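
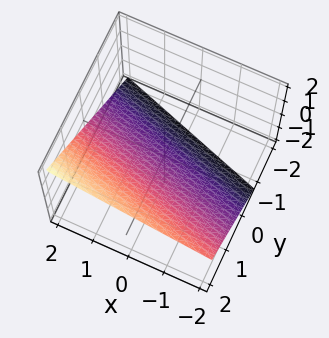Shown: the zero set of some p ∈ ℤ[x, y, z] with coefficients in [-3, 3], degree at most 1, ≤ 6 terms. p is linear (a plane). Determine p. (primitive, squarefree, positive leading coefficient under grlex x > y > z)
x + 3*y - 3*z - 2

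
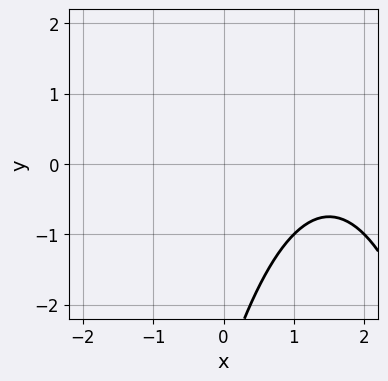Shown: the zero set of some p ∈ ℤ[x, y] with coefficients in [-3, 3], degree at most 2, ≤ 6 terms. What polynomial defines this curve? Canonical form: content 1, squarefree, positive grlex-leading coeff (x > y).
x^2 - 3*x + y + 3

(a) deg p = 2.
(b) Reading off the gridlines: it misses every integer gridline on the x-axis; it misses every integer gridline on the y-axis.
(c) Matching integer coefficients to the picture gives p.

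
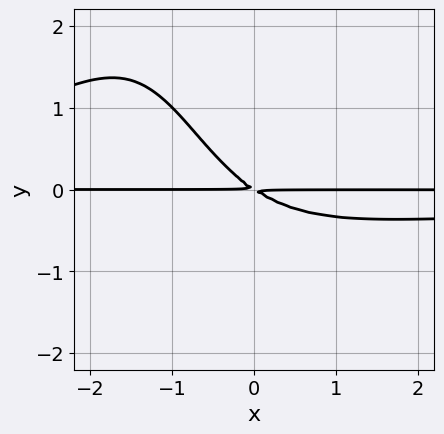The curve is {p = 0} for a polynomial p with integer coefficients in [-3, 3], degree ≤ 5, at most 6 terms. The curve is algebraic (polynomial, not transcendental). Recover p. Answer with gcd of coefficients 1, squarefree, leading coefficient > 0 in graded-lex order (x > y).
x^2*y^2 + 2*x*y^2 + 2*x*y + 3*y^2

1. deg p = 4. No degree-3 curve has this shape.
2. Observable constraints: the visible x-axis segment lies entirely on the curve.
3. Fitting integer coefficients to these (and the overall shape) gives p.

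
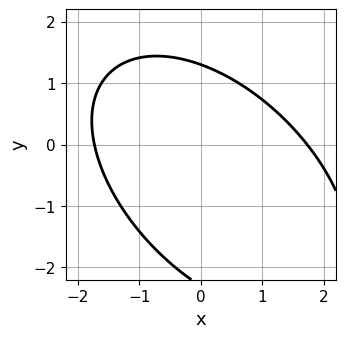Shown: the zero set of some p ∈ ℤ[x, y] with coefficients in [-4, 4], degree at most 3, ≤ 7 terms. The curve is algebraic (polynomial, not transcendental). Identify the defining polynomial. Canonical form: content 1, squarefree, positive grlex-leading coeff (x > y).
x^2 + x*y + y^2 + y - 3

Degree: no degree-1 curve has this shape, so deg p = 2.
Solving for integer coefficients yields p as stated.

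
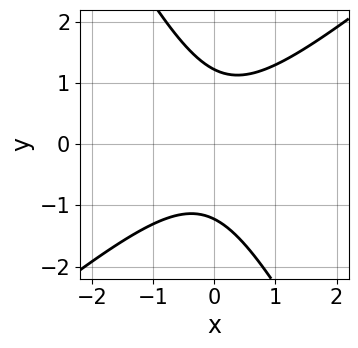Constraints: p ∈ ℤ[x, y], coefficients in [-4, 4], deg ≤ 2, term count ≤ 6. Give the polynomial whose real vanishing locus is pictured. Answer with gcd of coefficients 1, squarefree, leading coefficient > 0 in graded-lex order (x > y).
3*x^2 - 2*x*y - 2*y^2 + 3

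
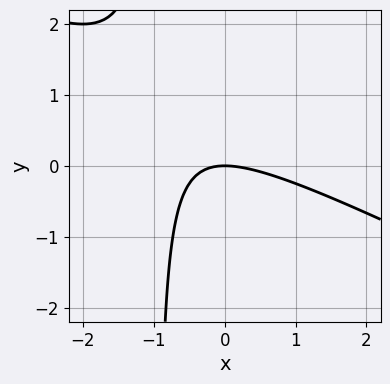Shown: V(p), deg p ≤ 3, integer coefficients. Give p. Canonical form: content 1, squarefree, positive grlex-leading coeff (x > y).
(a) The degree is 2 — a generic line meets the curve in up to 2 points.
(b) Reading off the gridlines: it meets the y-axis at y = 0 (among the integer gridlines); it crosses the x-axis at the gridline x = 0.
(c) Together with the visible shape, these determine p as stated.

x^2 + 2*x*y + 2*y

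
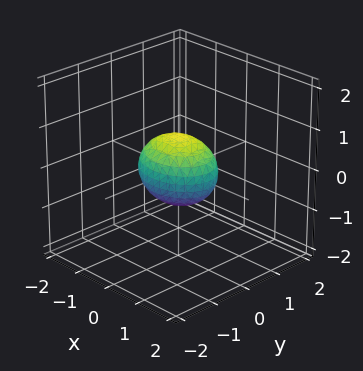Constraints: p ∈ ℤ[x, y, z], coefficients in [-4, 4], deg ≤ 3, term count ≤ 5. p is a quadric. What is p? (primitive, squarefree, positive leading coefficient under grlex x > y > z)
2*x^2 + 3*y^2 + 3*z^2 - 2

First, deg p = 2.
Then, symmetries: the y ↦ −y reflection is a symmetry, so y appears only in even powers; mirror symmetry z ↦ −z ⇒ only even powers of z; mirror symmetry x ↦ −x ⇒ only even powers of x.
Then, from the axis intercepts and sections: the x-axis gridline crossings are at x ∈ {-1, 1}.
Finally, these observations pin down the coefficients.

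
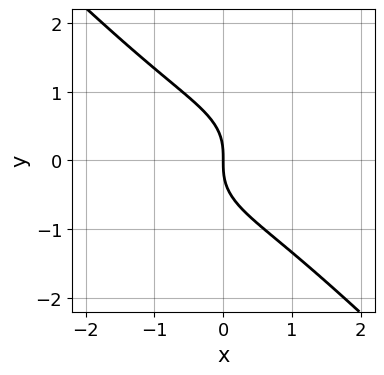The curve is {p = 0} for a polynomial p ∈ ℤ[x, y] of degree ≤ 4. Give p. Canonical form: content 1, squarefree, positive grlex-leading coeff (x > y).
(a) The degree is 3 — a generic line meets the curve in up to 3 points.
(b) Reading off the gridlines: it crosses the y-axis at the gridline y = 0; it meets the x-axis at x = 0 (among the integer gridlines).
(c) Putting this together gives p.

x^3 + x*y^2 + 2*y^3 + 2*x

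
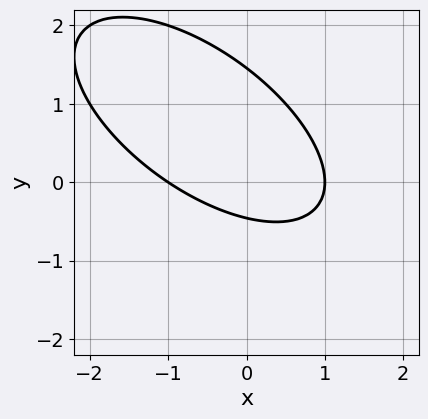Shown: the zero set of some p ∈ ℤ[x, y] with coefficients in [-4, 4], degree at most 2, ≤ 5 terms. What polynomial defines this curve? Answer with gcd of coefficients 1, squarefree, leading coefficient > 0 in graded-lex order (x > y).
2*x^2 + 3*x*y + 3*y^2 - 3*y - 2

1. deg p = 2. A generic line meets the curve in up to 2 points.
2. Against the integer gridlines: among the integer gridlines, it crosses the x-axis at x ∈ {-1, 1}.
3. Solving for integer coefficients yields p as stated.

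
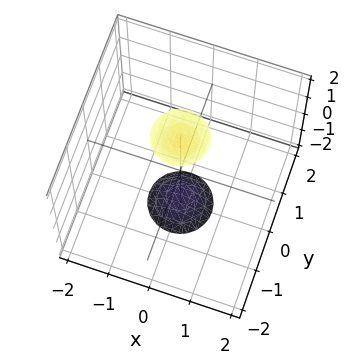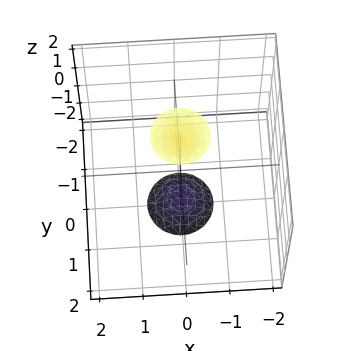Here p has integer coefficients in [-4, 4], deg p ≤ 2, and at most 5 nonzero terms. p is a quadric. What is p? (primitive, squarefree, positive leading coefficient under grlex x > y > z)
3*x^2 + 3*y^2 - z^2 + 3

I count 2 distinct pieces. Treating them together as one polynomial.
Degree: two separate bowl-shaped sheets opening away from each other; a quadric, so deg p = 2.
Symmetries: every cross-section ⟂ z is a circle, so x, y appear only via x² + y²; it's symmetric under z → −z, forcing even powers of z.
Against the integer gridlines: no x-intercept at any integer in the box; a circular section at z = 2 has radius between 0 and 1; it misses every integer gridline on the y-axis.
The integer polynomial consistent with all of this is the stated p.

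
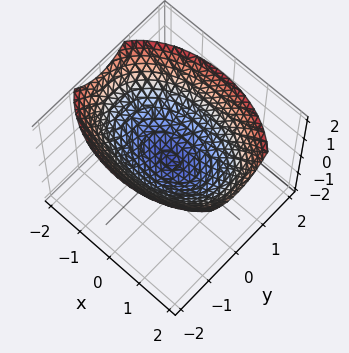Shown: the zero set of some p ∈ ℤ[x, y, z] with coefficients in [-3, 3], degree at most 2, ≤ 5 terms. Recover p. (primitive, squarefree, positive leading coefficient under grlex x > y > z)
First, deg p = 2. A paraboloid; a quadric.
Then, symmetries: it's symmetric under y → −y, forcing even powers of y; it's symmetric under x → −x, forcing even powers of x.
Then, checking where it meets the axes: one z-axis crossing is at z = 0; it crosses the x-axis at the gridline x = 0; one y-axis crossing is at y = 0.
Finally, assembling these constraints gives the stated polynomial.

x^2 + 2*y^2 - 3*z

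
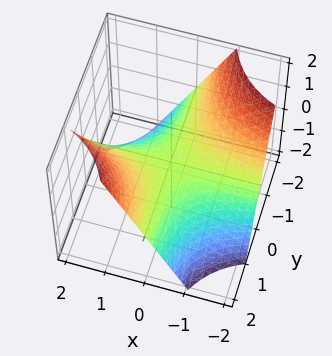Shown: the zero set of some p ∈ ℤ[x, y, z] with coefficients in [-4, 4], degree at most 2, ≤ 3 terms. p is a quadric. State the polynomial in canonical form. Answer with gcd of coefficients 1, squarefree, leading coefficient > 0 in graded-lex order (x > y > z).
The degree is 2 — a saddle surface; a quadric.
Checking where it meets the axes: the visible x-axis segment lies entirely on the surface; every point of the y-axis in the box is on the surface.
Assembling these constraints gives the stated polynomial.

x*y - z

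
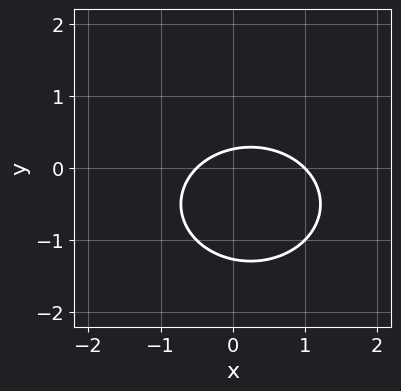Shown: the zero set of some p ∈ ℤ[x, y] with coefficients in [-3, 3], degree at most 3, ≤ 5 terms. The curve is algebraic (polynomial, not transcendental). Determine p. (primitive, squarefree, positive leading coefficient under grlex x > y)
2*x^2 + 3*y^2 - x + 3*y - 1

1. Degree: the shape is more complex than any degree-1 curve, so deg p = 2.
2. Against the integer gridlines: it meets the x-axis at x = 1 (among the integer gridlines).
3. Putting this together gives p.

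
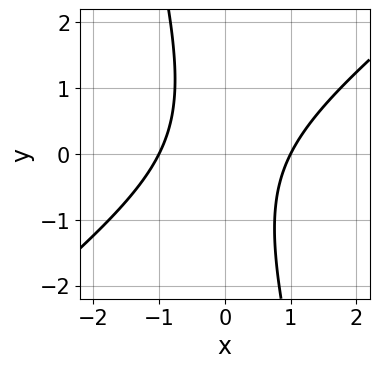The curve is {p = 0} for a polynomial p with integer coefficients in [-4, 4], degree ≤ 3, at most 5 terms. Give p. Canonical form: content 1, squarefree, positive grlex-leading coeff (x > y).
(a) The degree is 2 — the shape is more complex than any degree-1 curve.
(b) From the visible intercepts: the x-axis gridline crossings are at x ∈ {-1, 1}; no y-intercept at any integer in the box.
(c) Putting this together gives p.

3*x^2 - 3*x*y - y^2 - 3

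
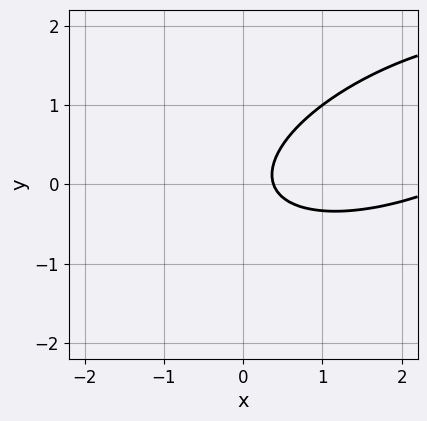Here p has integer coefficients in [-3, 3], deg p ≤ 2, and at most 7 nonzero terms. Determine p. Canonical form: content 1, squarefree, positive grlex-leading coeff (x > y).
Degree: the shape is more complex than any degree-1 curve, so deg p = 2.
From the visible intercepts: no y-intercept at any integer in the box.
Solving for integer coefficients yields p as stated.

x^2 - 2*x*y + 3*y^2 - 3*x + 1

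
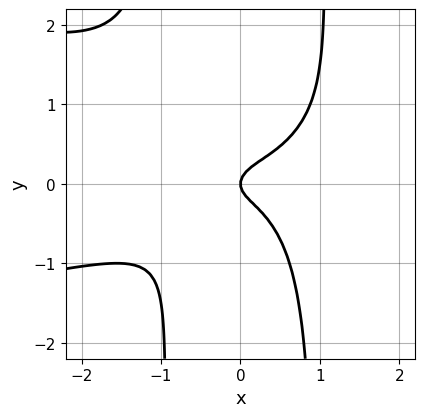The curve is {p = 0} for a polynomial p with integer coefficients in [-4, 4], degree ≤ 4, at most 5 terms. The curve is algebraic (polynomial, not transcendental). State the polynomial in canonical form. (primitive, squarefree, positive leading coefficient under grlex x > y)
First, the degree is 4 — no degree-3 curve has this shape.
Next, from the axis intercepts and sections: it crosses the x-axis at the gridline x = 0; it meets the y-axis at y = 0 (among the integer gridlines).
Finally, together with the visible shape, these determine p as stated.

3*x^2*y^2 + 2*x^3 - 2*x^2*y - 3*y^2 + x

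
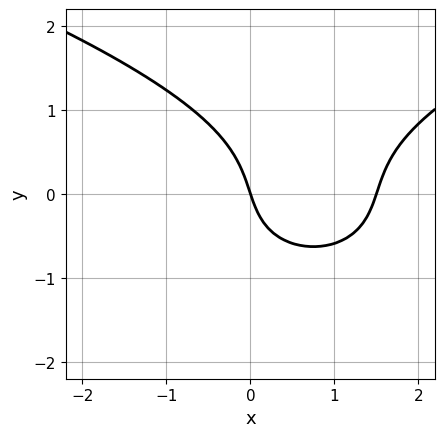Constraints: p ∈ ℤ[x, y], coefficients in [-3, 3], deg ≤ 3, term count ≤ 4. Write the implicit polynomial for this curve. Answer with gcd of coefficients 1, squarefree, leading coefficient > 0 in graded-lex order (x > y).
2*y^3 - 2*x^2 + 3*x + y

(a) The degree is 3 — no degree-2 curve has this shape.
(b) From the visible intercepts: it crosses the y-axis at the gridline y = 0; one x-axis crossing is at x = 0.
(c) The integer polynomial consistent with all of this is the stated p.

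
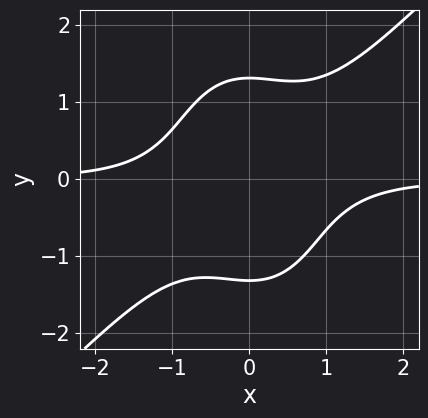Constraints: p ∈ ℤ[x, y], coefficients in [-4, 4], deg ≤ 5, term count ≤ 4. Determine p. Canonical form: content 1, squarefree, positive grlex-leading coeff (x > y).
(a) The degree is 4 — no degree-3 curve has this shape.
(b) Against the integer gridlines: the curve avoids every integer x-axis point in the box.
(c) Putting this together gives p.

3*x^3*y - 2*x^2*y^2 - y^4 + 3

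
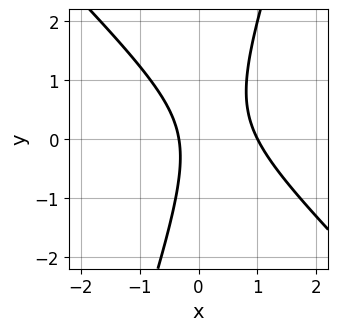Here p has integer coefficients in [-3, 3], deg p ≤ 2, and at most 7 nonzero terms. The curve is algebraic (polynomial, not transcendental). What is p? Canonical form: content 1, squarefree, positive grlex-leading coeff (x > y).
3*x^2 + 2*x*y - y^2 - 2*x - 1

deg p = 2.
Checking where it meets the axes: no y-intercept at any integer in the box; it meets the x-axis at x = 1 (among the integer gridlines).
Solving for integer coefficients yields p as stated.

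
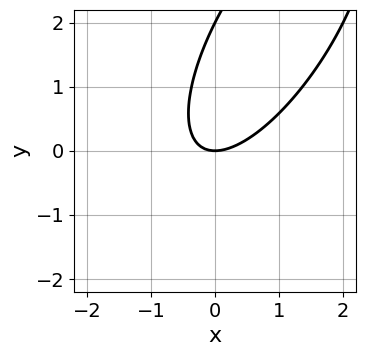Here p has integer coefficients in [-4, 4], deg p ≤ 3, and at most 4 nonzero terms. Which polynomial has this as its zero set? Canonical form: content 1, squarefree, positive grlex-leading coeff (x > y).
1. deg p = 2.
2. From the visible intercepts: one x-axis crossing is at x = 0; among the integer gridlines, it crosses the y-axis at y ∈ {0, 2}.
3. Together with the visible shape, these determine p as stated.

2*x^2 - 2*x*y + y^2 - 2*y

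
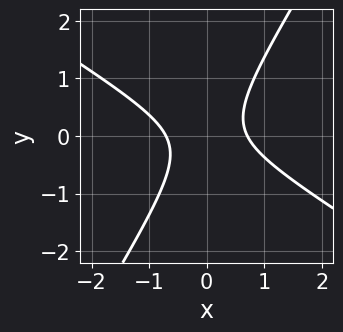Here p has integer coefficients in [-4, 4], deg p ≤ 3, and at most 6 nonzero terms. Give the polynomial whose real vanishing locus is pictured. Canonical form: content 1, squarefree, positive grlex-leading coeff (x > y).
The degree is 2 — no degree-1 curve has this shape.
Observable constraints: the curve avoids every integer y-axis point in the box.
The integer polynomial consistent with all of this is the stated p.

2*x^2 + 2*x*y - 2*y^2 - 1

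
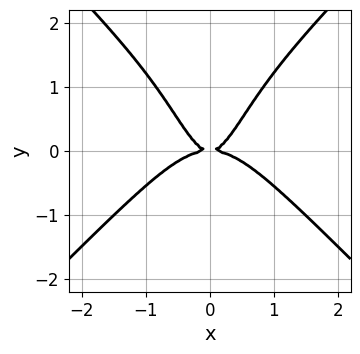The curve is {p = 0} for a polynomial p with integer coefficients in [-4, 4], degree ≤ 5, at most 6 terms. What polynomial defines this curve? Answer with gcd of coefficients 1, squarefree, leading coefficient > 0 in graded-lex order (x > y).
2*x^4 - 2*x^2*y^2 + 2*x^2*y - y^2

First, the degree is 4 — a generic line meets the curve in up to 4 points.
Next, symmetries: it's symmetric under x → −x, forcing even powers of x.
Then, checking where it meets the axes: it meets the x-axis at x = 0 (among the integer gridlines); one y-axis crossing is at y = 0.
Finally, matching integer coefficients to the picture gives p.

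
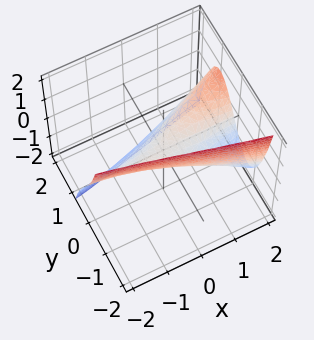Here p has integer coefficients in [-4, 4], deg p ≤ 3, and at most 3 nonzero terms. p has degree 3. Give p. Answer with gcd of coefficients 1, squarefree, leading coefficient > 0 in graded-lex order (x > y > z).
y^3 - x*y + z

First, deg p = 3.
Next, reading off the gridlines: it crosses the z-axis at the gridline z = 0; every point of the x-axis in the box is on the surface.
Finally, putting this together gives p.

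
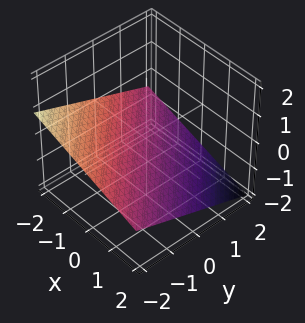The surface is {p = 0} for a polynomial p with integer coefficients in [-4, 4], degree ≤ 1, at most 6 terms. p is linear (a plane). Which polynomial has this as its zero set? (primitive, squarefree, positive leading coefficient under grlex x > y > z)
1. Degree: every cross-section is a straight line — this is a plane, so deg p = 1.
2. Reading off the gridlines: one y-axis crossing is at y = -2; it meets the x-axis at x = -2 (among the integer gridlines).
3. Solving for integer coefficients yields p as stated.

x + y + 3*z + 2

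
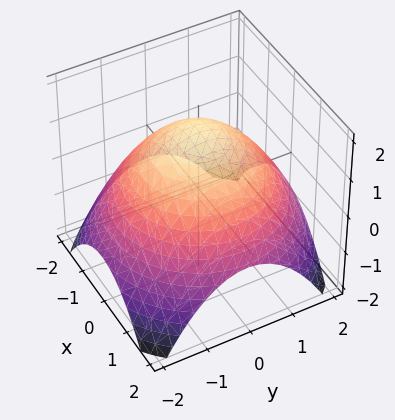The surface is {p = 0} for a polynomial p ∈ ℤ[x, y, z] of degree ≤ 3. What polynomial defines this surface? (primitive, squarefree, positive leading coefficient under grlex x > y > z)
(a) The degree is 2 — the shape is more complex than any degree-1 surface.
(b) Symmetries: rotational symmetry about the z-axis ⇒ p depends on x, y only through x² + y².
(c) Checking where it meets the axes: a circular section at z = 1 has radius exactly 1.
(d) The integer polynomial consistent with all of this is the stated p.

x^2 + y^2 + 2*z - 3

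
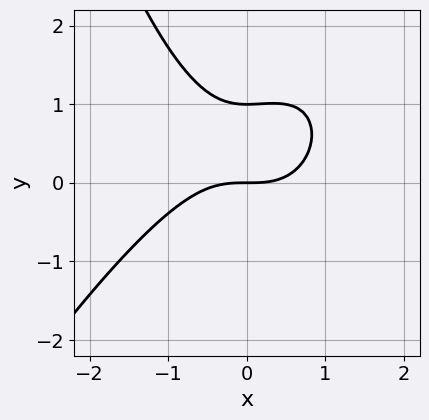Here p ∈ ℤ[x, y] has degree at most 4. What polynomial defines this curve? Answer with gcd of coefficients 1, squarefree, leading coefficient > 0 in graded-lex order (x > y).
2*x^3 - x^2*y + 3*y^2 - 3*y

First, deg p = 3. A generic line meets the curve in up to 3 points.
Next, against the integer gridlines: one x-axis crossing is at x = 0; the y-axis gridline crossings are at y ∈ {0, 1}.
Finally, the integer polynomial consistent with all of this is the stated p.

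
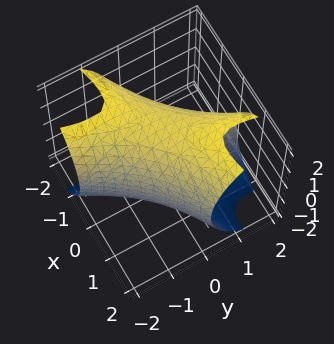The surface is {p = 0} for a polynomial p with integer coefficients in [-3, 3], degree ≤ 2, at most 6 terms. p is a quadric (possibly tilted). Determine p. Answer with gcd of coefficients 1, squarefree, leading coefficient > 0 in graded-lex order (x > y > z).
deg p = 2. The shape is more complex than any degree-1 surface.
Putting this together gives p.

x^2 - 3*x*y + y^2 + z^2 - 3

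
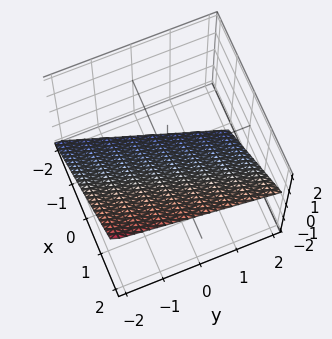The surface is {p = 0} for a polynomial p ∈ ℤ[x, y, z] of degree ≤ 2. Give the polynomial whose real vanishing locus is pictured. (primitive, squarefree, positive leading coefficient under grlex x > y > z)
3*x - y - 3*z - 2

(a) The degree is 1 — every cross-section is a straight line — this is a plane.
(b) Observable constraints: one y-axis crossing is at y = -2.
(c) Together with the visible shape, these determine p as stated.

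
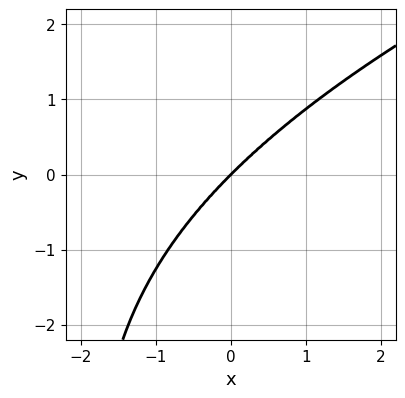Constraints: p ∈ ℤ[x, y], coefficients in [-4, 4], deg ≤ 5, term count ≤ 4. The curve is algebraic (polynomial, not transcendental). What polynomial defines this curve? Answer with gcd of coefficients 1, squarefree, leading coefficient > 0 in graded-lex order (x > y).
First, deg p = 4. A generic line meets the curve in up to 4 points.
Next, reading off the gridlines: it meets the y-axis at y = 0 (among the integer gridlines); it crosses the x-axis at the gridline x = 0.
Finally, solving for integer coefficients yields p as stated.

x*y^3 - 2*x^3 + 2*y^3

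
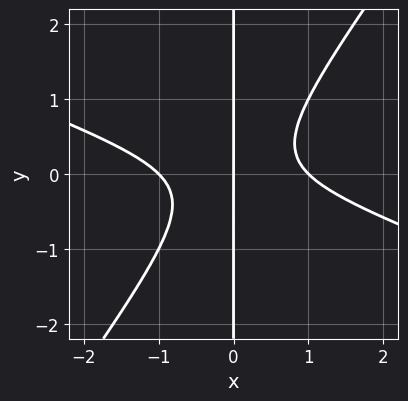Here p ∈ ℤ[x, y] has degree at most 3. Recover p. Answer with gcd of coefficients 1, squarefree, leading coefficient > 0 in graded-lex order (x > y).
First, the degree is 3 — a generic line meets the curve in up to 3 points.
Then, observable constraints: every point of the y-axis in the box is on the curve; among the integer gridlines, it crosses the x-axis at x ∈ {-1, 0, 1}.
Finally, matching integer coefficients to the picture gives p.

x^3 + 2*x^2*y - 2*x*y^2 - x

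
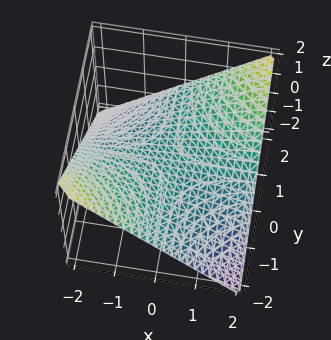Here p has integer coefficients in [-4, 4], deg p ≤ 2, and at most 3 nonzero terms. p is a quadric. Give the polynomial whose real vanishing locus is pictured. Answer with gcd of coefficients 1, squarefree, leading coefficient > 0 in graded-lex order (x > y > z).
x*y - 2*z

Degree: a saddle surface; a quadric, so deg p = 2.
Observable constraints: it crosses the z-axis at the gridline z = 0; the visible y-axis segment lies entirely on the surface.
Assembling these constraints gives the stated polynomial. Check: (-1, 0, 0) on the x-axis lies on the surface, and p(-1, 0, 0) = 0. ✓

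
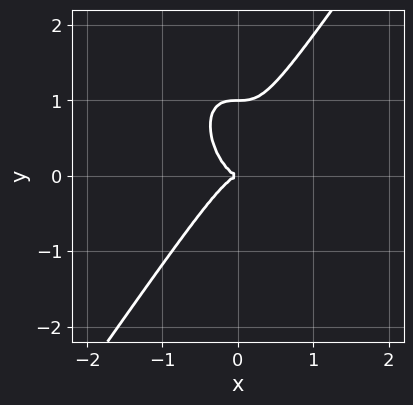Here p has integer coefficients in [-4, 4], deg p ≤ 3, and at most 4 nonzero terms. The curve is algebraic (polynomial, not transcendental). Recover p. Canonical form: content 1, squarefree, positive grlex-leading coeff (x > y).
3*x^3 - y^3 + y^2

First, deg p = 3.
Then, against the integer gridlines: among the integer gridlines, it crosses the y-axis at y ∈ {0, 1}; one x-axis crossing is at x = 0.
Finally, the integer polynomial consistent with all of this is the stated p.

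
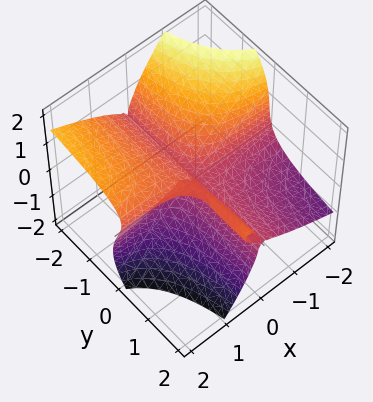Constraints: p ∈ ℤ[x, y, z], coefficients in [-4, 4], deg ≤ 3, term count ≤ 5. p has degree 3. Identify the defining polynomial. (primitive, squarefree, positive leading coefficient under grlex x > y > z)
3*x^2*y - 3*x*y*z + 2*x*z^2 + 3*z^3 - 2*x*z

First, the degree is 3 — the shape is more complex than any degree-2 surface.
Then, from the axis intercepts and sections: every point of the x-axis in the box is on the surface; every point of the y-axis in the box is on the surface; it meets the z-axis at z = 0 (among the integer gridlines).
Finally, matching integer coefficients to the picture gives p.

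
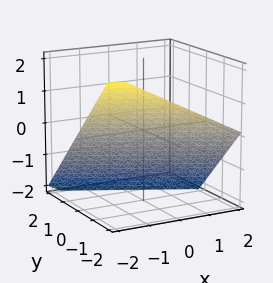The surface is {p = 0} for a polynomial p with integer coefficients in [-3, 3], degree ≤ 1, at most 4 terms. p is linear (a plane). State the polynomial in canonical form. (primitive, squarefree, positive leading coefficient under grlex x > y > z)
(a) Degree: every cross-section is a straight line — this is a plane, so deg p = 1.
(b) Against the integer gridlines: it meets the x-axis at x = -2 (among the integer gridlines); it crosses the z-axis at the gridline z = -1.
(c) The integer polynomial consistent with all of this is the stated p. Check: (0, -1, 0) on the y-axis lies on the surface, and p(0, -1, 0) = 0. ✓

x + 2*y + 2*z + 2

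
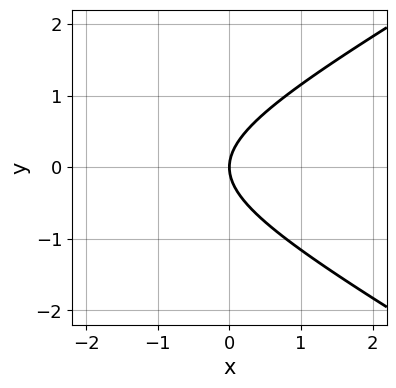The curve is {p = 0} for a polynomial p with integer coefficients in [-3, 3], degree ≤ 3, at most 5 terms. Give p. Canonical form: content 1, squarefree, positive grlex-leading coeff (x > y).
x^2 - 3*y^2 + 3*x

(a) Degree: no degree-1 curve has this shape, so deg p = 2.
(b) Symmetries: the y ↦ −y reflection is a symmetry, so y appears only in even powers.
(c) Observable constraints: it crosses the y-axis at the gridline y = 0; it crosses the x-axis at the gridline x = 0.
(d) Fitting integer coefficients to these (and the overall shape) gives p.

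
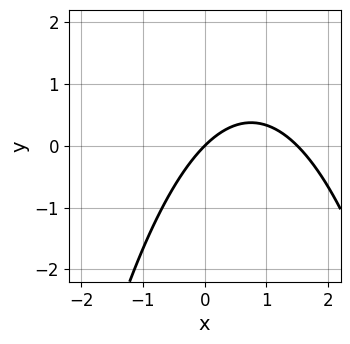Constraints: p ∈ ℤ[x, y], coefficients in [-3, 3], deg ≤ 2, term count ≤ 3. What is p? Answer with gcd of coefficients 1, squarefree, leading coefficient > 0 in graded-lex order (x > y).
2*x^2 - 3*x + 3*y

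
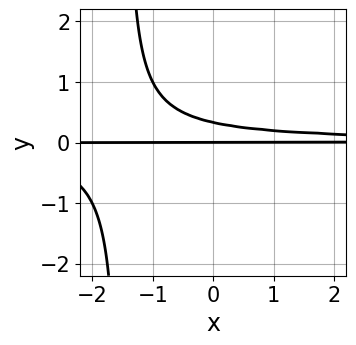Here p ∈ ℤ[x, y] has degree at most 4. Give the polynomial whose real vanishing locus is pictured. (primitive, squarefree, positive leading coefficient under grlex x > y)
1. Degree: the shape is more complex than any degree-2 curve, so deg p = 3.
2. Checking where it meets the axes: the visible x-axis segment lies entirely on the curve; it crosses the y-axis at the gridline y = 0.
3. Putting this together gives p.

2*x*y^2 + 3*y^2 - y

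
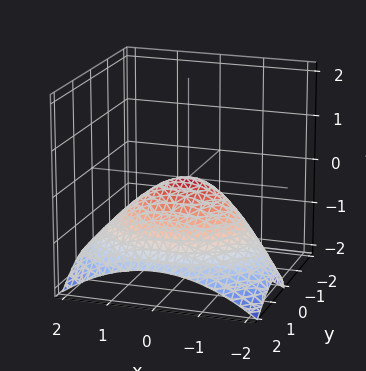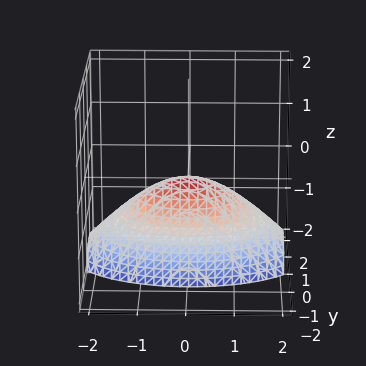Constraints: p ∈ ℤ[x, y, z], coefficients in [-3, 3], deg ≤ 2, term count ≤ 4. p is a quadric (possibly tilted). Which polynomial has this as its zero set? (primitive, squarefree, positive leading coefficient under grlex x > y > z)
(a) The degree is 2 — the shape is more complex than any degree-1 surface.
(b) Against the integer gridlines: one x-axis crossing is at x = 0; one z-axis crossing is at z = 0; one y-axis crossing is at y = 0.
(c) Matching integer coefficients to the picture gives p.

x^2 + 2*y^2 + 2*y*z + 2*z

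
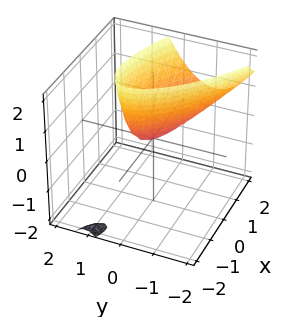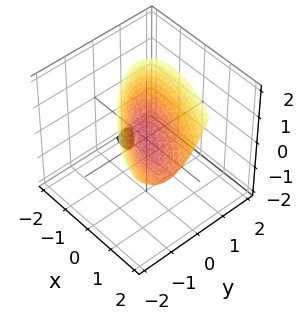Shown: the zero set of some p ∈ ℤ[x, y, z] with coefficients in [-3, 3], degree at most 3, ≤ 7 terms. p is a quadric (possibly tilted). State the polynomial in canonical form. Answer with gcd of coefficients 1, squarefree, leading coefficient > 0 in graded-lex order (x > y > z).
First, the picture has 2 separate pieces. They look like related sheets of one shape, so recover p as a whole.
Next, deg p = 2. The shape is more complex than any degree-1 surface.
Next, checking where it meets the axes: it crosses the x-axis at the gridline x = 0; one z-axis crossing is at z = 0.
Finally, assembling these constraints gives the stated polynomial.

x^2 + 2*x*y - x*z + 2*y^2 - z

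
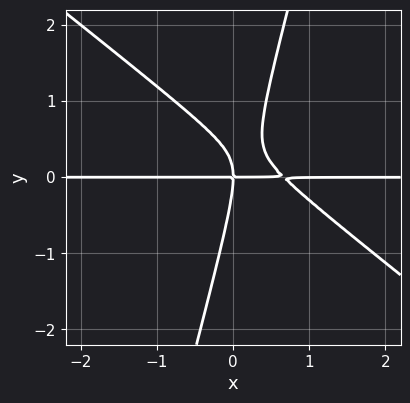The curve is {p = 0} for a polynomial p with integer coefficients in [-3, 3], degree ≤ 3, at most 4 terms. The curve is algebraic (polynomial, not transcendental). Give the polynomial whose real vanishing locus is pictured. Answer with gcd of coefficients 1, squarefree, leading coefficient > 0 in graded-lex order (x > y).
(a) Degree: a generic line meets the curve in up to 3 points, so deg p = 3.
(b) From the visible intercepts: every point of the x-axis in the box is on the curve; it meets the y-axis at y = 0 (among the integer gridlines).
(c) Fitting integer coefficients to these (and the overall shape) gives p.

3*x^2*y + 3*x*y^2 - y^3 - 2*x*y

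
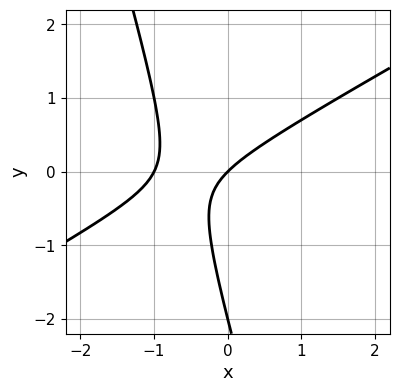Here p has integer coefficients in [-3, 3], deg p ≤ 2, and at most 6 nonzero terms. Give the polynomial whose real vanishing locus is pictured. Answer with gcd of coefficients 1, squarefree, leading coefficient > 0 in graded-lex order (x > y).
deg p = 2. No degree-1 curve has this shape.
Checking where it meets the axes: among the integer gridlines, it crosses the y-axis at y ∈ {-2, 0}; among the integer gridlines, it crosses the x-axis at x ∈ {-1, 0}.
The integer polynomial consistent with all of this is the stated p.

2*x^2 - 3*x*y - y^2 + 2*x - 2*y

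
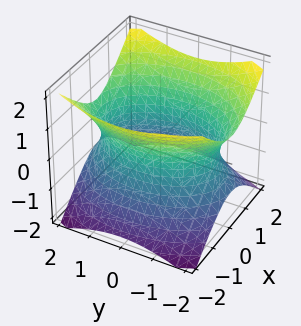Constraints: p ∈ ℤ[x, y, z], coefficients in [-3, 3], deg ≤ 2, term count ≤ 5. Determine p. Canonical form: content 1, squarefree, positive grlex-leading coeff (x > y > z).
2*x^2 + y^2 - 2*z^2 - 3

First, the degree is 2 — one connected sheet with a waist; a quadric.
Then, symmetries: mirror symmetry y ↦ −y ⇒ only even powers of y; it's symmetric under x → −x, forcing even powers of x; mirror symmetry z ↦ −z ⇒ only even powers of z.
Next, reading off the gridlines: it misses every integer gridline on the z-axis.
Finally, together with the visible shape, these determine p as stated.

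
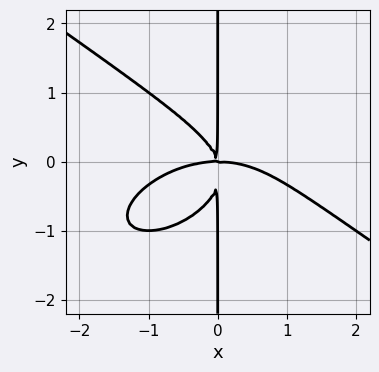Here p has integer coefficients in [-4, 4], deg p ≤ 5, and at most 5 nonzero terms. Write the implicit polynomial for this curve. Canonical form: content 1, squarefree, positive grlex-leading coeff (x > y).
1. The degree is 4 — a generic line meets the curve in up to 4 points.
2. Observable constraints: the visible y-axis segment lies entirely on the curve.
3. These observations pin down the coefficients.

x^4 + 3*x*y^3 + 3*x^2*y + x*y^2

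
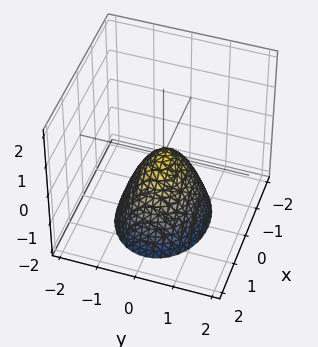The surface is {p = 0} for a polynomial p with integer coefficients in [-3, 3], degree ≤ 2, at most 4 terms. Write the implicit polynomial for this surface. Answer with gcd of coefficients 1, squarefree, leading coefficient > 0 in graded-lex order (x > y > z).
1. The degree is 2 — a paraboloid; a quadric.
2. Symmetries: it's symmetric under y → −y, forcing even powers of y; the x ↦ −x reflection is a symmetry, so x appears only in even powers.
3. Checking where it meets the axes: it crosses the x-axis at the gridline x = 0; one y-axis crossing is at y = 0; it crosses the z-axis at the gridline z = 0.
4. Assembling these constraints gives the stated polynomial.

2*x^2 + 3*y^2 + 2*z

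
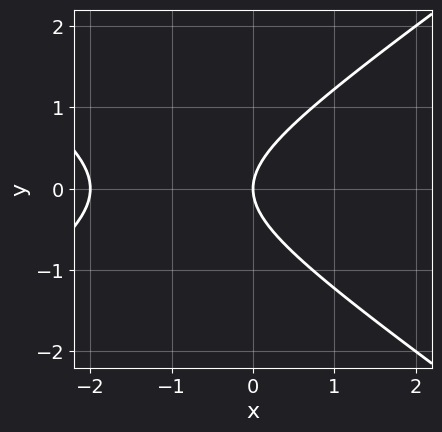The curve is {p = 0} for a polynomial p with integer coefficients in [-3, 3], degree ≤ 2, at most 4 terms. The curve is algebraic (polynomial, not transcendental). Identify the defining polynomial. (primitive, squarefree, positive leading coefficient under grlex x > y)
1. Degree: a generic line meets the curve in up to 2 points, so deg p = 2.
2. Symmetries: it's symmetric under y → −y, forcing even powers of y.
3. Reading off the gridlines: the x-axis gridline crossings are at x ∈ {-2, 0}; it crosses the y-axis at the gridline y = 0.
4. The integer polynomial consistent with all of this is the stated p.

x^2 - 2*y^2 + 2*x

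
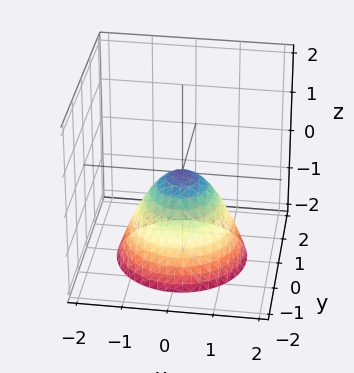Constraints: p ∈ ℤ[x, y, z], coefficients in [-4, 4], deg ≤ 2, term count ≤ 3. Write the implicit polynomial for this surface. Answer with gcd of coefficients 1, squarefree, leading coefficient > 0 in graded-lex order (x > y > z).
1. deg p = 2. A single bowl opening along one axis; a quadric.
2. Symmetry: the z-axis is an axis of rotation, so x and y enter only as x² + y².
3. Against the integer gridlines: one y-axis crossing is at y = 0; one x-axis crossing is at x = 0; a circular section at z = -2 has radius between 1 and 2; it meets the z-axis at z = 0 (among the integer gridlines).
4. Solving for integer coefficients yields p as stated.

x^2 + y^2 + z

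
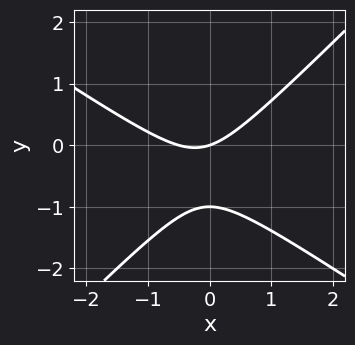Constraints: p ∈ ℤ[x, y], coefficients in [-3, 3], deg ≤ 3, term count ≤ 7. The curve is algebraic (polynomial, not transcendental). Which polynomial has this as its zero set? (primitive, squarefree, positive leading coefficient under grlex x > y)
1. The degree is 2 — no degree-1 curve has this shape.
2. Against the integer gridlines: among the integer gridlines, it crosses the y-axis at y ∈ {-1, 0}; one x-axis crossing is at x = 0.
3. The integer polynomial consistent with all of this is the stated p.

2*x^2 + x*y - 3*y^2 + x - 3*y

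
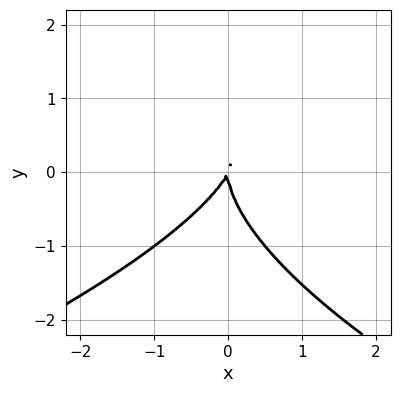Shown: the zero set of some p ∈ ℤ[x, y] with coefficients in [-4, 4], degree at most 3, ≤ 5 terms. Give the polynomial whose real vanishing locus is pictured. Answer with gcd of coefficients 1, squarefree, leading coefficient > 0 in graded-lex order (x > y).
y^3 + 2*x^2 - x*y

1. The degree is 3 — no degree-2 curve has this shape.
2. Checking where it meets the axes: it crosses the x-axis at the gridline x = 0; one y-axis crossing is at y = 0.
3. Putting this together gives p.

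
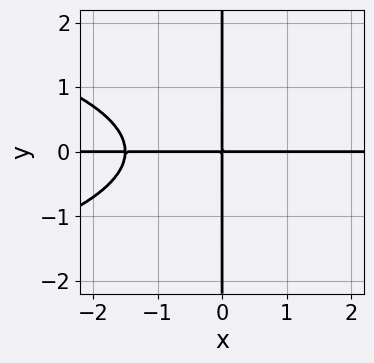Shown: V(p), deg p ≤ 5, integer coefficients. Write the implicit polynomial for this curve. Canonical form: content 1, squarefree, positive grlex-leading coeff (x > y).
1. Degree: the shape is more complex than any degree-3 curve, so deg p = 4.
2. Checking where it meets the axes: the visible x-axis segment lies entirely on the curve; every point of the y-axis in the box is on the curve.
3. Assembling these constraints gives the stated polynomial.

2*x*y^3 + 2*x^2*y + 3*x*y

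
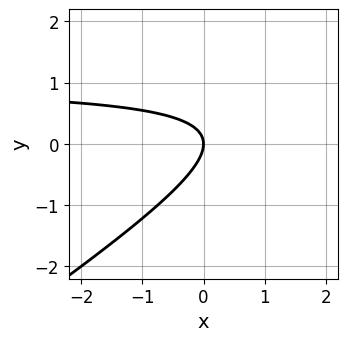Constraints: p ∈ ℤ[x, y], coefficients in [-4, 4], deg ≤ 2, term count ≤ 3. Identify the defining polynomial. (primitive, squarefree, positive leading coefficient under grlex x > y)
2*x*y - 3*y^2 - 2*x

1. Degree: a generic line meets the curve in up to 2 points, so deg p = 2.
2. Against the integer gridlines: it crosses the x-axis at the gridline x = 0; it crosses the y-axis at the gridline y = 0.
3. Fitting integer coefficients to these (and the overall shape) gives p.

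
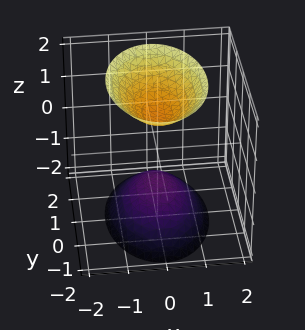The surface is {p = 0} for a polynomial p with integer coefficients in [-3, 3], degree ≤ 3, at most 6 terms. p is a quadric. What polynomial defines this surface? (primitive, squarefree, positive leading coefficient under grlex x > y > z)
First, there are 2 components. They look like related sheets of one shape, so recover p as a whole.
Then, deg p = 2. Two separate bowl-shaped sheets opening away from each other; a quadric.
Then, symmetries: it's symmetric under y → −y, forcing even powers of y; the z ↦ −z reflection is a symmetry, so z appears only in even powers; it's symmetric under x → −x, forcing even powers of x.
Next, reading off the gridlines: among the integer gridlines, it crosses the z-axis at z ∈ {-1, 1}; no y-intercept at any integer in the box; the surface avoids every integer x-axis point in the box.
Finally, matching integer coefficients to the picture gives p.

2*x^2 + y^2 - z^2 + 1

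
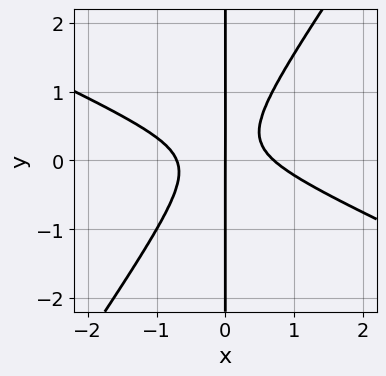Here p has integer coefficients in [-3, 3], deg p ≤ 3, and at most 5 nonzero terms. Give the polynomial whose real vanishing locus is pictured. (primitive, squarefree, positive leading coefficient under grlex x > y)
First, the degree is 3 — the shape is more complex than any degree-2 curve.
Next, from the axis intercepts and sections: it crosses the x-axis at the gridline x = 0; the visible y-axis segment lies entirely on the curve.
Finally, assembling these constraints gives the stated polynomial.

2*x^3 + 3*x^2*y - 3*x*y^2 + x*y - x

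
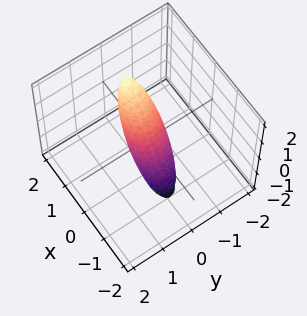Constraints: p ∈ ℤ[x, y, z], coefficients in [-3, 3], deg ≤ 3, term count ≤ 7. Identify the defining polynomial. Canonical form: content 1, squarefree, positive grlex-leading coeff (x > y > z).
3*x^2 - 3*x*z + 3*y^2 + z^2 - 1

First, deg p = 2. No degree-1 surface has this shape.
Next, observable constraints: among the integer gridlines, it crosses the z-axis at z ∈ {-1, 1}.
Finally, assembling these constraints gives the stated polynomial.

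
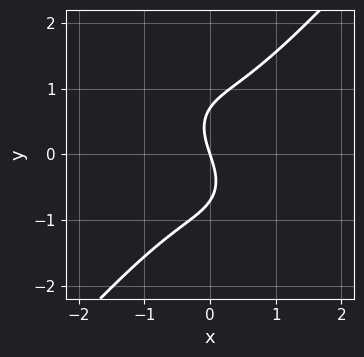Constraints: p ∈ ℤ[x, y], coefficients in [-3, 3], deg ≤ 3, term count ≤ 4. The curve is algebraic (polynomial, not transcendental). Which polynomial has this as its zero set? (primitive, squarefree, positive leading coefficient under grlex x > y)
3*x^3 - 2*y^3 + 3*x + y

1. The degree is 3 — no degree-2 curve has this shape.
2. Observable constraints: one y-axis crossing is at y = 0; it crosses the x-axis at the gridline x = 0.
3. These observations pin down the coefficients.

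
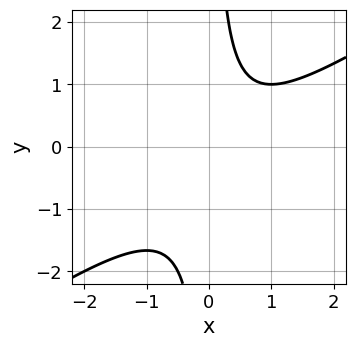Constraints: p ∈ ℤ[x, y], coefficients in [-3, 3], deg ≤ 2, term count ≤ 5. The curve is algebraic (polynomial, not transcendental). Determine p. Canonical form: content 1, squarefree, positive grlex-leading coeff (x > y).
1. The degree is 2 — a generic line meets the curve in up to 2 points.
2. From the axis intercepts and sections: no x-intercept at any integer in the box; the curve avoids every integer y-axis point in the box.
3. Matching integer coefficients to the picture gives p.

2*x^2 - 3*x*y - x + 2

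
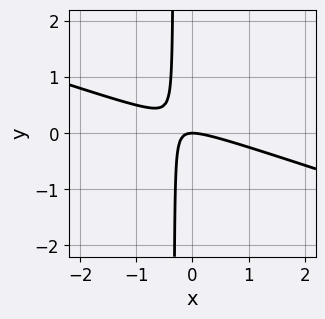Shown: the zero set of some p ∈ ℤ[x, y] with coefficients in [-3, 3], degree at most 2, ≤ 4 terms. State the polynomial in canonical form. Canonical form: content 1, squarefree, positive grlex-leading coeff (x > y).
(a) The degree is 2 — no degree-1 curve has this shape.
(b) Checking where it meets the axes: it meets the y-axis at y = 0 (among the integer gridlines); one x-axis crossing is at x = 0.
(c) Together with the visible shape, these determine p as stated.

x^2 + 3*x*y + y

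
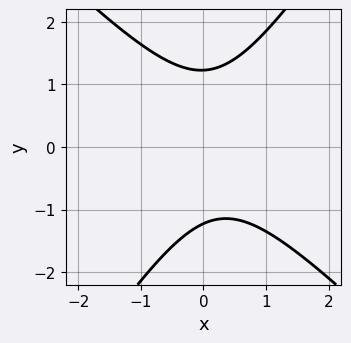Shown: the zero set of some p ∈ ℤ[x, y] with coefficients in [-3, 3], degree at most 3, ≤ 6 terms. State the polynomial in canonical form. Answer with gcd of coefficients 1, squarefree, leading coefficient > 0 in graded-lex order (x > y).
First, the degree is 2 — the shape is more complex than any degree-1 curve.
Then, checking where it meets the axes: it misses every integer gridline on the x-axis.
Finally, fitting integer coefficients to these (and the overall shape) gives p.

3*x^2 + x*y - 2*y^2 - x + 3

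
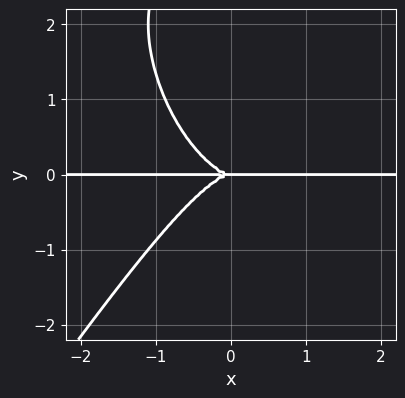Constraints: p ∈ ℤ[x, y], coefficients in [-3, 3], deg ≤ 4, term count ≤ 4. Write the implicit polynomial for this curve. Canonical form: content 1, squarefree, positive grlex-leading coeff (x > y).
3*x^3*y - y^4 + 3*y^3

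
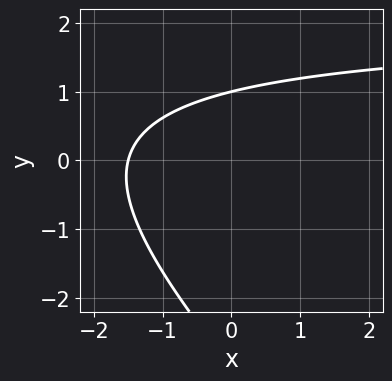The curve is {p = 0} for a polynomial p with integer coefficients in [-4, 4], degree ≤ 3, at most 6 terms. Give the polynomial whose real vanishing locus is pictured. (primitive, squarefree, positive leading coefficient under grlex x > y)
x*y + y^2 - 2*x + 2*y - 3

(a) The degree is 2 — no degree-1 curve has this shape.
(b) Reading off the gridlines: it meets the y-axis at y = 1 (among the integer gridlines).
(c) Together with the visible shape, these determine p as stated.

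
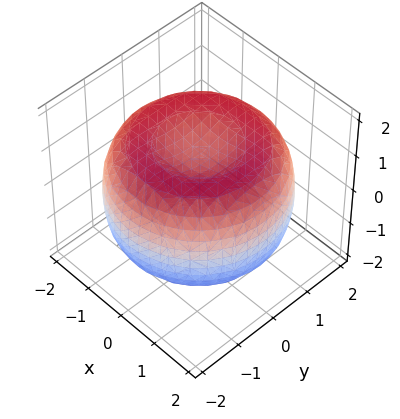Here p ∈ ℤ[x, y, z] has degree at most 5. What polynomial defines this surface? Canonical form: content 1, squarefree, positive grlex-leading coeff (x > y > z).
(a) The degree is 4 — a generic line meets the surface in up to 4 points.
(b) Symmetries: every cross-section ⟂ z is a circle, so x, y appear only via x² + y².
(c) Checking where it meets the axes: among the integer gridlines, it crosses the z-axis at z ∈ {-1, 1}; a circular section at z = 0 has radius between 1 and 2.
(d) Matching integer coefficients to the picture gives p.

x^4 + 2*x^2*y^2 + y^4 - 3*x^2 - 3*y^2 + 3*z^2 - 3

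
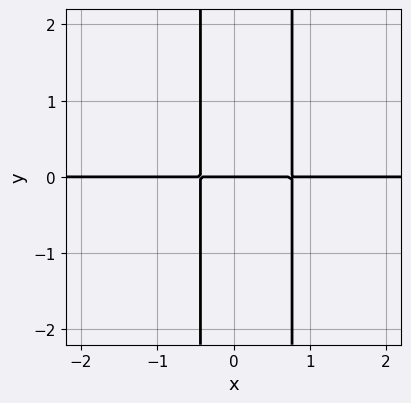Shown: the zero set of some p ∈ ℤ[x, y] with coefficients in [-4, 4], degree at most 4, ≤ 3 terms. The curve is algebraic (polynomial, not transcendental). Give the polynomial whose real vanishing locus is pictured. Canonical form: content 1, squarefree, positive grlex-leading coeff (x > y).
3*x^2*y - x*y - y

(a) The degree is 3 — the shape is more complex than any degree-2 curve.
(b) From the axis intercepts and sections: one y-axis crossing is at y = 0; every point of the x-axis in the box is on the curve.
(c) Together with the visible shape, these determine p as stated.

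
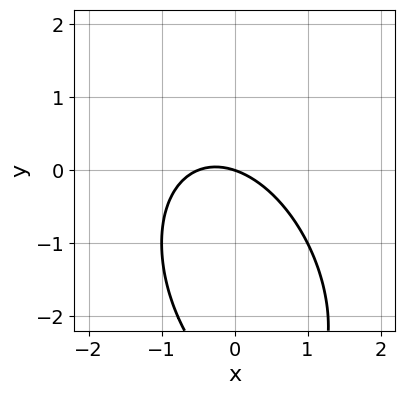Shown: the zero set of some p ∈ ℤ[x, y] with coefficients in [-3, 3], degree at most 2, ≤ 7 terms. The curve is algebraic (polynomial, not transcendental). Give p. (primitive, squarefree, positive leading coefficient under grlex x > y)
2*x^2 + x*y + y^2 + x + 3*y

1. deg p = 2. The shape is more complex than any degree-1 curve.
2. Observable constraints: it crosses the y-axis at the gridline y = 0; one x-axis crossing is at x = 0.
3. Fitting integer coefficients to these (and the overall shape) gives p.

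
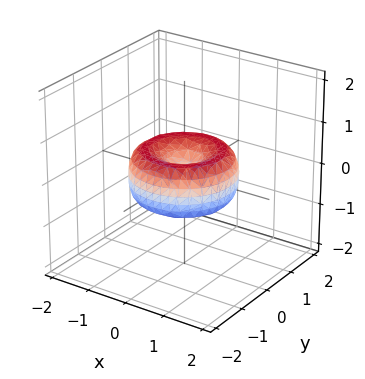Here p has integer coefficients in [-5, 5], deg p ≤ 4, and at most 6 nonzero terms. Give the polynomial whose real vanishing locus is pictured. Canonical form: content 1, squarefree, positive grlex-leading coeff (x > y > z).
2*x^4 + 4*x^2*y^2 + 2*y^4 - 3*x^2 - 3*y^2 + 3*z^2

1. deg p = 4. A generic line meets the surface in up to 4 points.
2. By symmetry, every cross-section ⟂ z is a circle, so x, y appear only via x² + y².
3. Checking where it meets the axes: a circular section at z = 0 has radius between 1 and 2; it crosses the z-axis at the gridline z = 0; it meets the y-axis at y = 0 (among the integer gridlines).
4. Putting this together gives p.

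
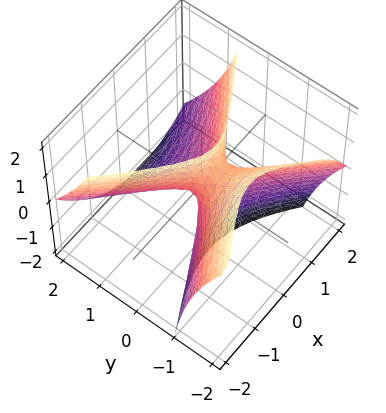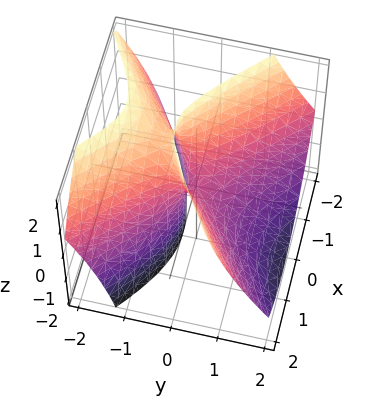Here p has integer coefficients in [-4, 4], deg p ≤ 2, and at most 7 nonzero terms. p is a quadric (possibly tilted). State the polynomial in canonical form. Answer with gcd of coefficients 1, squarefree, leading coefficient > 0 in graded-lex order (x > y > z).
The degree is 2 — no degree-1 surface has this shape.
Observable constraints: it meets the y-axis at y = 0 (among the integer gridlines); it meets the z-axis at z = 0 (among the integer gridlines); it meets the x-axis at x = 0 (among the integer gridlines).
These observations pin down the coefficients.

2*x^2 - x*y - 3*y^2 - 3*y*z - z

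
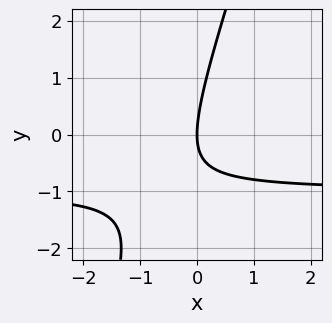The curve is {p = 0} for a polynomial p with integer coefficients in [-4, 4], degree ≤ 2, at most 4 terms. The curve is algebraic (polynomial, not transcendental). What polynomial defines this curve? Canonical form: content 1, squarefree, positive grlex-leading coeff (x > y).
3*x*y - y^2 + 3*x

The degree is 2 — a generic line meets the curve in up to 2 points.
Reading off the gridlines: it meets the x-axis at x = 0 (among the integer gridlines); it crosses the y-axis at the gridline y = 0.
Fitting integer coefficients to these (and the overall shape) gives p.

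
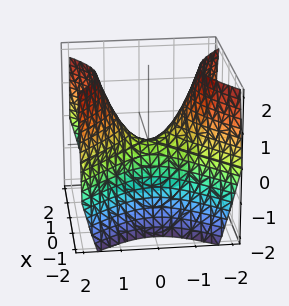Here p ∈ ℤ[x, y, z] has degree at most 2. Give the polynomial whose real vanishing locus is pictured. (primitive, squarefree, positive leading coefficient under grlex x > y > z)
deg p = 2.
Symmetries: mirror symmetry x ↦ −x ⇒ only even powers of x; mirror symmetry y ↦ −y ⇒ only even powers of y.
Observable constraints: it crosses the x-axis at the gridline x = 0; it meets the z-axis at z = 0 (among the integer gridlines); it meets the y-axis at y = 0 (among the integer gridlines).
Matching integer coefficients to the picture gives p.

x^2 - y^2 + z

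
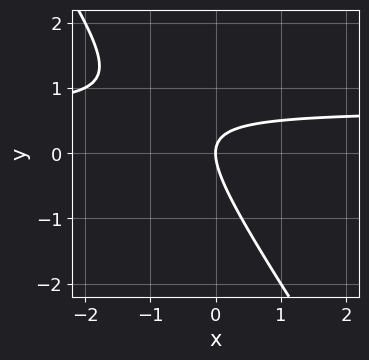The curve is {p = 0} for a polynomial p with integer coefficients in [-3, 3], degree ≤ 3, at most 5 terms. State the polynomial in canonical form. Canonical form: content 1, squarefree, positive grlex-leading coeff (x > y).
3*x*y + 2*y^2 - 2*x

(a) deg p = 2. A generic line meets the curve in up to 2 points.
(b) Reading off the gridlines: it meets the y-axis at y = 0 (among the integer gridlines); it meets the x-axis at x = 0 (among the integer gridlines).
(c) Together with the visible shape, these determine p as stated.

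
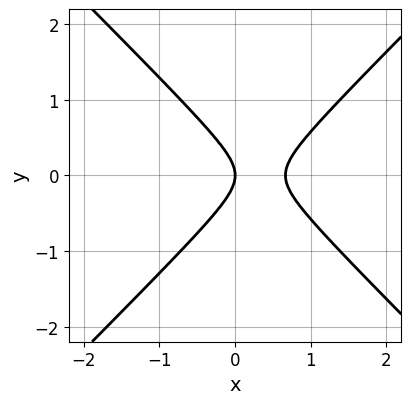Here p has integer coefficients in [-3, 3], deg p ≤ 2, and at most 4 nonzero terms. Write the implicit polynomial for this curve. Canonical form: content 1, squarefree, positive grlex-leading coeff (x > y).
(a) The degree is 2 — a generic line meets the curve in up to 2 points.
(b) Symmetries: the y ↦ −y reflection is a symmetry, so y appears only in even powers.
(c) From the visible intercepts: one x-axis crossing is at x = 0; one y-axis crossing is at y = 0.
(d) Matching integer coefficients to the picture gives p.

3*x^2 - 3*y^2 - 2*x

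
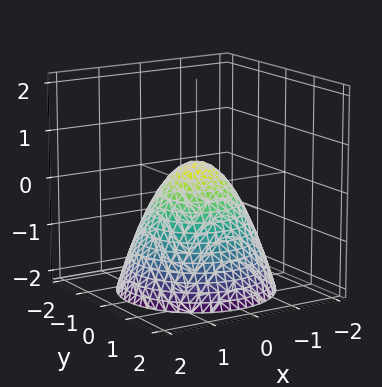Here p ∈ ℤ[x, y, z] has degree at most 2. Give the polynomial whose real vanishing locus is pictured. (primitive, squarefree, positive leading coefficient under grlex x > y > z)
Degree: the shape is more complex than any degree-1 surface, so deg p = 2.
Symmetry: the z-axis is an axis of rotation, so x and y enter only as x² + y².
From the visible intercepts: a circular section at z = 0 has radius between 0 and 1.
Matching integer coefficients to the picture gives p.

2*x^2 + 2*y^2 + 2*z - 1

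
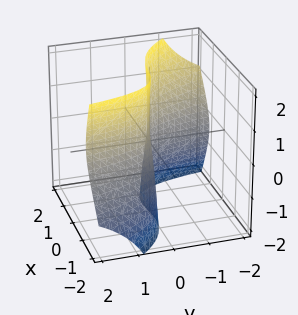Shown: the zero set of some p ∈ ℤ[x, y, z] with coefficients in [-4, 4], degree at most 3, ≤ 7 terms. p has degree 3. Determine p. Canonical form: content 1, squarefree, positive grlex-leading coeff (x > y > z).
3*x^3 + 3*x*y*z + 3*y*z^2 + x*z + 3*y

Degree: a generic line meets the surface in up to 3 points, so deg p = 3.
Observable constraints: every point of the z-axis in the box is on the surface; one x-axis crossing is at x = 0; it meets the y-axis at y = 0 (among the integer gridlines).
Together with the visible shape, these determine p as stated.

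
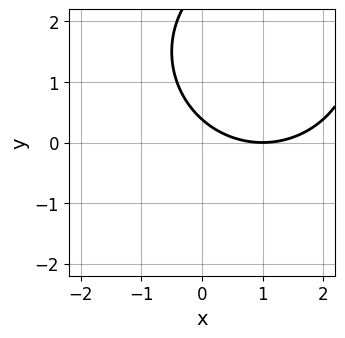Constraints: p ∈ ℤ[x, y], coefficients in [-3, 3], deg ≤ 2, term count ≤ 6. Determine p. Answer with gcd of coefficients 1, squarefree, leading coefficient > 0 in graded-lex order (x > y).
x^2 + y^2 - 2*x - 3*y + 1

1. The degree is 2 — a generic line meets the curve in up to 2 points.
2. Checking where it meets the axes: one x-axis crossing is at x = 1.
3. Assembling these constraints gives the stated polynomial.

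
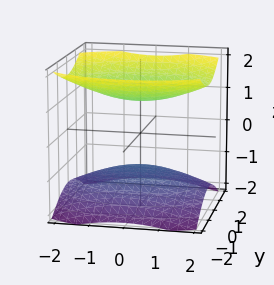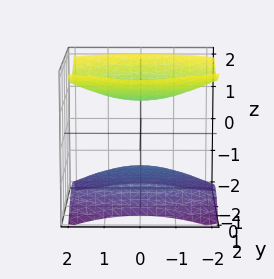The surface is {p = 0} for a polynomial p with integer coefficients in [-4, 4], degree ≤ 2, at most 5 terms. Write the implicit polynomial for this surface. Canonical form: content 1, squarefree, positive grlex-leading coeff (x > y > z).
x^2 + 2*y^2 - 3*z^2 + 3

(a) There are 2 components. They look like related sheets of one shape, so recover p as a whole.
(b) The degree is 2 — two sheets facing apart; a quadric.
(c) Symmetries: it's symmetric under x → −x, forcing even powers of x; mirror symmetry y ↦ −y ⇒ only even powers of y; it's symmetric under z → −z, forcing even powers of z.
(d) Against the integer gridlines: the surface avoids every integer x-axis point in the box; no y-intercept at any integer in the box; the z-axis gridline crossings are at z ∈ {-1, 1}.
(e) Assembling these constraints gives the stated polynomial.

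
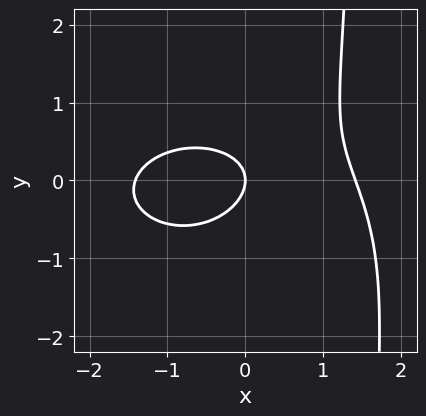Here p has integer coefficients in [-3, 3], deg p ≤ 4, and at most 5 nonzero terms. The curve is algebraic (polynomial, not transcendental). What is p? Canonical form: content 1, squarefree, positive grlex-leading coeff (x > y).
x^3 + 2*x*y^2 + x*y - 3*y^2 - 2*x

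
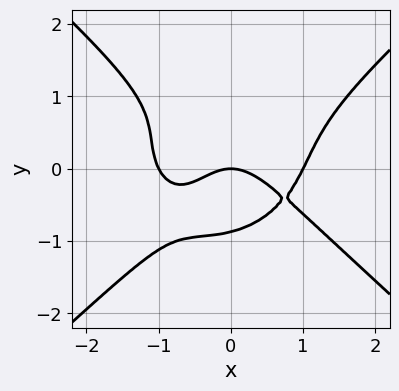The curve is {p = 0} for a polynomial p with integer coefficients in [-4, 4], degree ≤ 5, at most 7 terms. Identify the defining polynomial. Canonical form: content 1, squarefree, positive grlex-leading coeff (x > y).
2*x^4 - 3*y^4 - 2*x*y^2 - 2*x^2 - 2*y

1. deg p = 4. No degree-3 curve has this shape.
2. Against the integer gridlines: among the integer gridlines, it crosses the x-axis at x ∈ {-1, 0, 1}; one y-axis crossing is at y = 0.
3. Together with the visible shape, these determine p as stated.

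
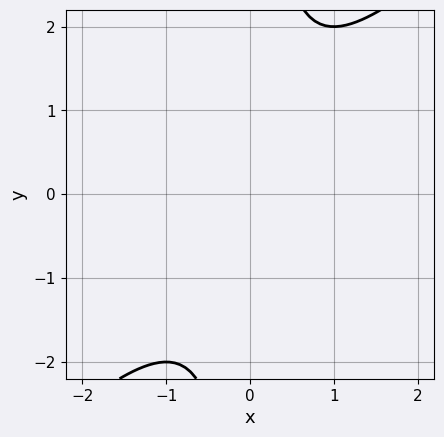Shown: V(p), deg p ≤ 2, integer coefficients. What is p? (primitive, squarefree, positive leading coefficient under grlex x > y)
(a) deg p = 2. The shape is more complex than any degree-1 curve.
(b) Reading off the gridlines: no y-intercept at any integer in the box; it misses every integer gridline on the x-axis.
(c) Fitting integer coefficients to these (and the overall shape) gives p.

x^2 - x*y + 1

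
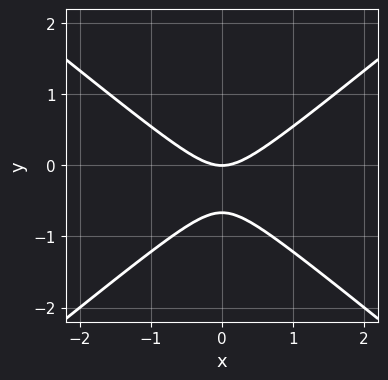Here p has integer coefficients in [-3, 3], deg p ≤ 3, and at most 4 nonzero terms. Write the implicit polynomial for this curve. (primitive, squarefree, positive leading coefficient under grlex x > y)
2*x^2 - 3*y^2 - 2*y

First, degree: no degree-1 curve has this shape, so deg p = 2.
Next, symmetries: mirror symmetry x ↦ −x ⇒ only even powers of x.
Then, checking where it meets the axes: it crosses the x-axis at the gridline x = 0; it meets the y-axis at y = 0 (among the integer gridlines).
Finally, matching integer coefficients to the picture gives p.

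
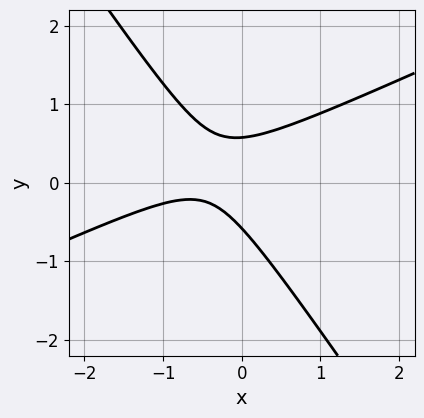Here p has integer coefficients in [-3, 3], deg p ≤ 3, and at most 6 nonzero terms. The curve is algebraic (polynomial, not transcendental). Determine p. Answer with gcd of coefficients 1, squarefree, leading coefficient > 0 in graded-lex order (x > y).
First, deg p = 2. The shape is more complex than any degree-1 curve.
Next, from the visible intercepts: no x-intercept at any integer in the box.
Finally, assembling these constraints gives the stated polynomial.

2*x^2 - 3*x*y - 3*y^2 + 2*x + 1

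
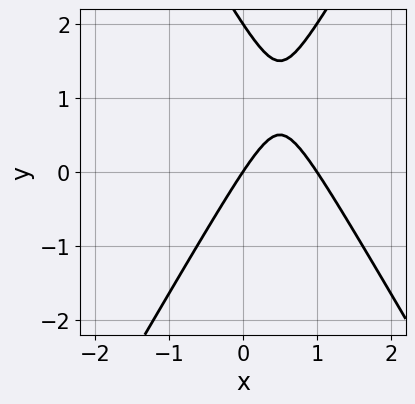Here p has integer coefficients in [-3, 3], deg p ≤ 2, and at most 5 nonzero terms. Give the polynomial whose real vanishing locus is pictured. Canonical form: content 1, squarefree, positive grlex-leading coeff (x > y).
1. Degree: the shape is more complex than any degree-1 curve, so deg p = 2.
2. From the visible intercepts: among the integer gridlines, it crosses the x-axis at x ∈ {0, 1}; the y-axis gridline crossings are at y ∈ {0, 2}.
3. These observations pin down the coefficients.

3*x^2 - y^2 - 3*x + 2*y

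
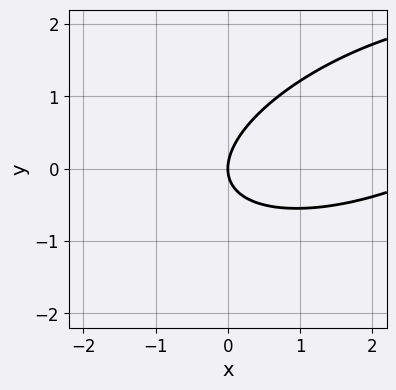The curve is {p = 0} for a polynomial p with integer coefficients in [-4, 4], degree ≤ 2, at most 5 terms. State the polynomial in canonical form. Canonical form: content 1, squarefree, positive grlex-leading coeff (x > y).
(a) Degree: a generic line meets the curve in up to 2 points, so deg p = 2.
(b) From the visible intercepts: it meets the x-axis at x = 0 (among the integer gridlines); it meets the y-axis at y = 0 (among the integer gridlines).
(c) The integer polynomial consistent with all of this is the stated p.

x^2 - 2*x*y + 3*y^2 - 3*x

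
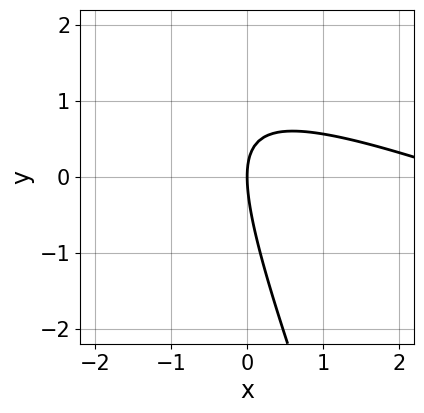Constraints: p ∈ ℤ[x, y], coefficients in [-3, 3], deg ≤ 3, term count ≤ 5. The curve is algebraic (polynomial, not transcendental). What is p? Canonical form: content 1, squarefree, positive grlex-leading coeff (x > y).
x^2 + 3*x*y + y^2 - 3*x

First, the degree is 2 — the shape is more complex than any degree-1 curve.
Then, observable constraints: one y-axis crossing is at y = 0; it crosses the x-axis at the gridline x = 0.
Finally, fitting integer coefficients to these (and the overall shape) gives p.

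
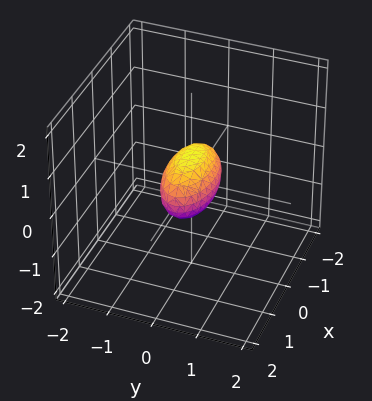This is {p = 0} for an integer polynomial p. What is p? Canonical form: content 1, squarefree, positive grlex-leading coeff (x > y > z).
x^2 + 3*y^2 + 2*z^2 - 1

First, the degree is 2 — a closed, bounded, convex surface; a quadric.
Then, symmetries: the z ↦ −z reflection is a symmetry, so z appears only in even powers; mirror symmetry x ↦ −x ⇒ only even powers of x; the y ↦ −y reflection is a symmetry, so y appears only in even powers.
Then, from the axis intercepts and sections: among the integer gridlines, it crosses the x-axis at x ∈ {-1, 1}.
Finally, fitting integer coefficients to these (and the overall shape) gives p.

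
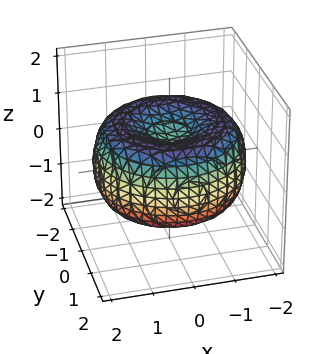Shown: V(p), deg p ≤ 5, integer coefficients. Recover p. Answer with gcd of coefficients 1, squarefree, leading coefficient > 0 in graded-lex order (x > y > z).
x^4 + 2*x^2*y^2 + y^4 - 3*x^2 - 3*y^2 + 3*z^2 - 1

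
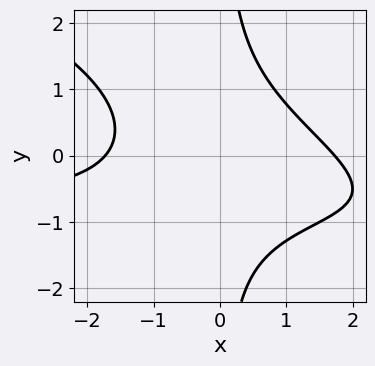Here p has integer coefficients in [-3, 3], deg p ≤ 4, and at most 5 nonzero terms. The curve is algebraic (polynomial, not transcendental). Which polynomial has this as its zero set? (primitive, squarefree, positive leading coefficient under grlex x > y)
1. Degree: no degree-2 curve has this shape, so deg p = 3.
2. From the visible intercepts: the curve avoids every integer y-axis point in the box.
3. Assembling these constraints gives the stated polynomial.

x^2*y + 2*x*y^2 + x^2 - 3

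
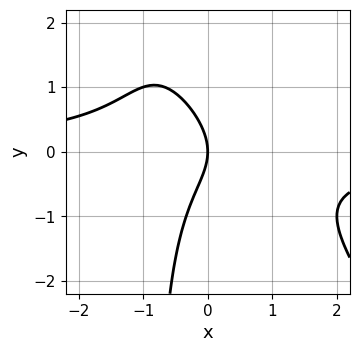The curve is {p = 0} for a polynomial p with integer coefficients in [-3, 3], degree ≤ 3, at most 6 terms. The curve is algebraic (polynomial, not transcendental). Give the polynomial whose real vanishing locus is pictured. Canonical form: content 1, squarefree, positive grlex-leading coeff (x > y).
1. The degree is 3 — the shape is more complex than any degree-2 curve.
2. Reading off the gridlines: it crosses the y-axis at the gridline y = 0; it crosses the x-axis at the gridline x = 0.
3. Matching integer coefficients to the picture gives p.

3*x^2*y + 2*x*y^2 + 2*y^2 + 3*x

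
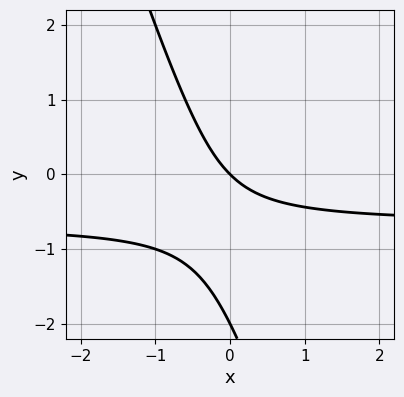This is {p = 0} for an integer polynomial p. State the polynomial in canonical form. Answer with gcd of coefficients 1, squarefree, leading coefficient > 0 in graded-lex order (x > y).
deg p = 2.
Reading off the gridlines: among the integer gridlines, it crosses the y-axis at y ∈ {-2, 0}; it meets the x-axis at x = 0 (among the integer gridlines).
Assembling these constraints gives the stated polynomial.

3*x*y + y^2 + 2*x + 2*y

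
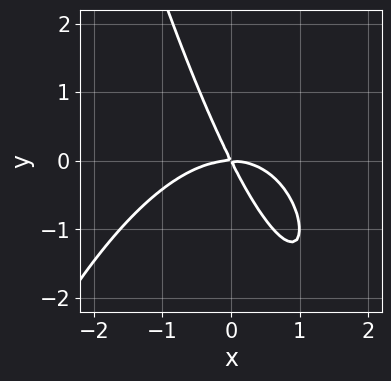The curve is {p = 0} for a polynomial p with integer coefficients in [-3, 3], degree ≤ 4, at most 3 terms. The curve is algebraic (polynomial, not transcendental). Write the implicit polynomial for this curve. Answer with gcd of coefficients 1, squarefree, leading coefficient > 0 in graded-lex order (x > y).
x^3 + 2*x*y + y^2

1. The degree is 3 — the shape is more complex than any degree-2 curve.
2. Reading off the gridlines: it meets the y-axis at y = 0 (among the integer gridlines); it meets the x-axis at x = 0 (among the integer gridlines).
3. Matching integer coefficients to the picture gives p.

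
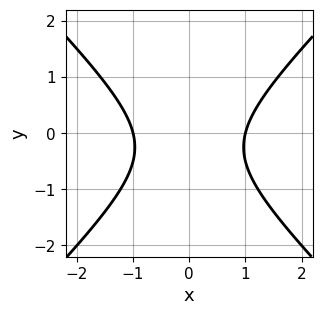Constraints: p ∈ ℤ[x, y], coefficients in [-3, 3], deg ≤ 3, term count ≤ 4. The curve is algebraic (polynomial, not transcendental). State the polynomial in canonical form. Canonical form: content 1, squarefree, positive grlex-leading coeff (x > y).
2*x^2 - 2*y^2 - y - 2

First, degree: no degree-1 curve has this shape, so deg p = 2.
Then, symmetries: it's symmetric under x → −x, forcing even powers of x.
Next, from the axis intercepts and sections: it misses every integer gridline on the y-axis; the x-axis gridline crossings are at x ∈ {-1, 1}.
Finally, together with the visible shape, these determine p as stated.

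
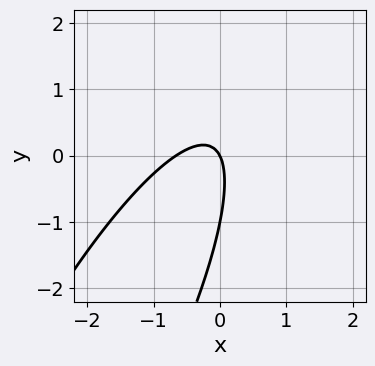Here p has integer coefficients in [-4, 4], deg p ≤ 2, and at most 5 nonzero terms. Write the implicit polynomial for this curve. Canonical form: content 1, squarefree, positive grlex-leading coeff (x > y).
3*x^2 - 3*x*y + y^2 + 2*x + y

The degree is 2 — the shape is more complex than any degree-1 curve.
Checking where it meets the axes: among the integer gridlines, it crosses the y-axis at y ∈ {-1, 0}; one x-axis crossing is at x = 0.
These observations pin down the coefficients.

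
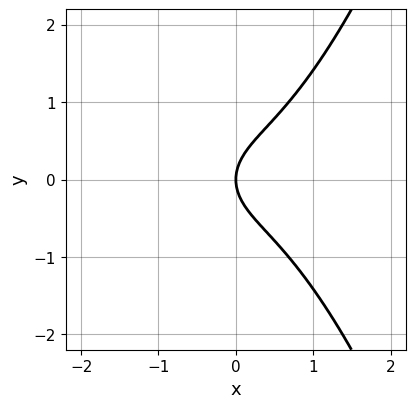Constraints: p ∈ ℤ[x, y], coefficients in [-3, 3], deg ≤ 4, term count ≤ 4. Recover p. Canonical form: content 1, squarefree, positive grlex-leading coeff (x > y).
First, degree: a generic line meets the curve in up to 3 points, so deg p = 3.
Then, symmetries: the y ↦ −y reflection is a symmetry, so y appears only in even powers.
Next, from the axis intercepts and sections: it meets the x-axis at x = 0 (among the integer gridlines); it meets the y-axis at y = 0 (among the integer gridlines).
Finally, the integer polynomial consistent with all of this is the stated p.

x^3 - y^2 + x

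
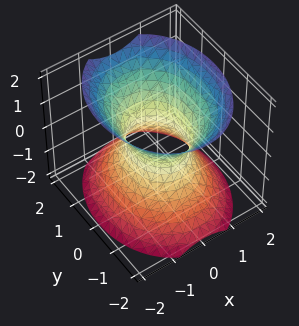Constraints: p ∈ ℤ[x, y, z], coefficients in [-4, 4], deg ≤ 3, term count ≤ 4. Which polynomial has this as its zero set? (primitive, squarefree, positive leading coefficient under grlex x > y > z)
3*x^2 + 2*y^2 - 2*z^2 - 2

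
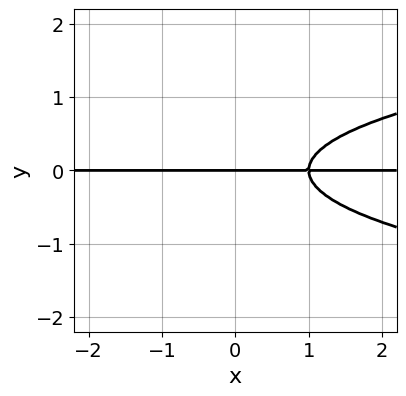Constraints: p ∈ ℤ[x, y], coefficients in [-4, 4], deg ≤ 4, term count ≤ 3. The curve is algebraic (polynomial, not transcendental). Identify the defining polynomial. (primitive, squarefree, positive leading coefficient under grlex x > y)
Degree: a generic line meets the curve in up to 3 points, so deg p = 3.
From the visible intercepts: every point of the x-axis in the box is on the curve; it meets the y-axis at y = 0 (among the integer gridlines).
The integer polynomial consistent with all of this is the stated p.

2*y^3 - x*y + y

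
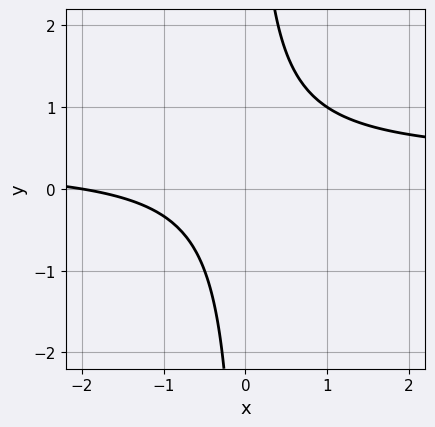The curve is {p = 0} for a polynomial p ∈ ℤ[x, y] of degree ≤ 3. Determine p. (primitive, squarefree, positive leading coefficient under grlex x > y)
3*x*y - x - 2

deg p = 2. No degree-1 curve has this shape.
Reading off the gridlines: it crosses the x-axis at the gridline x = -2; no y-intercept at any integer in the box.
Matching integer coefficients to the picture gives p.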